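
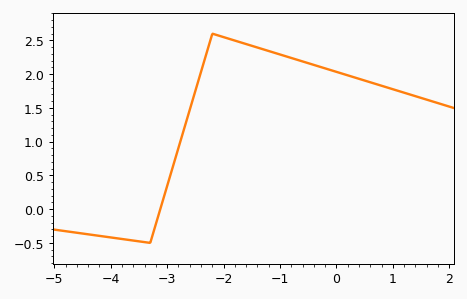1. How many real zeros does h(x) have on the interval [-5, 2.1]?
1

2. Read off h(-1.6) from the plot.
2.45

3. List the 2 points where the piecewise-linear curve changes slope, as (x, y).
(-3.3, -0.5); (-2.2, 2.6)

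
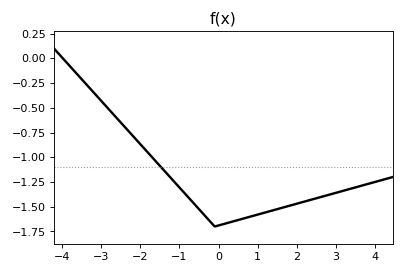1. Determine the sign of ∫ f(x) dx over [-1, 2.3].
negative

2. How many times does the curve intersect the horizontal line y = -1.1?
1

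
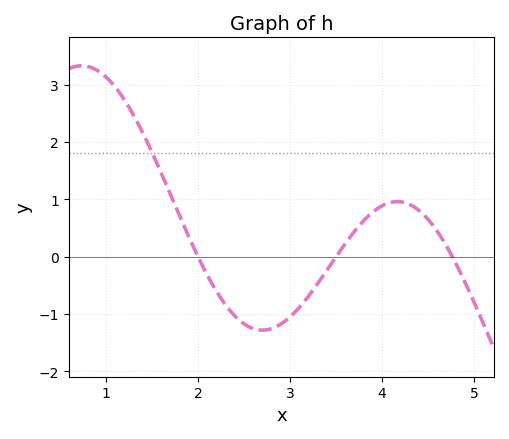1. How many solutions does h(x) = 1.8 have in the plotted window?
1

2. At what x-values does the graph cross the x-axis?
2, 3.5, 4.8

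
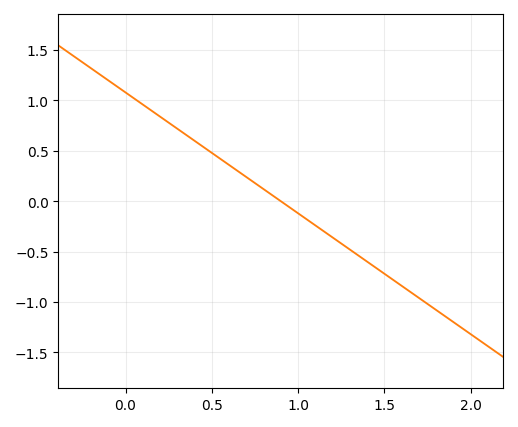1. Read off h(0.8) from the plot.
0.1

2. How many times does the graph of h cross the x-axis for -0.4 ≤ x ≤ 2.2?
1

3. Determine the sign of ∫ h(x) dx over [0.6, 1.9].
negative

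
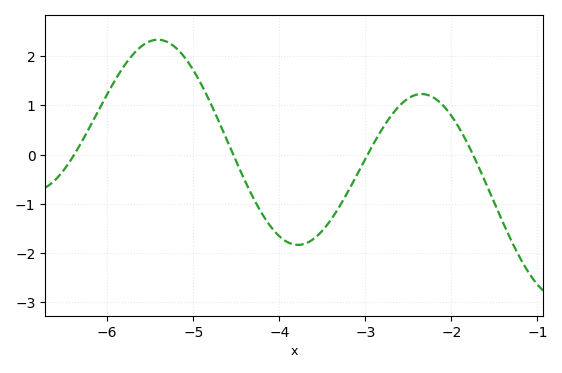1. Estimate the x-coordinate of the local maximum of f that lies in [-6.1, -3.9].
-5.4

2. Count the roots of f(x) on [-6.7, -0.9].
4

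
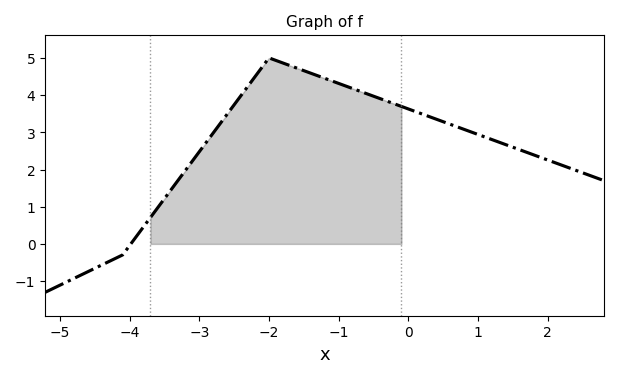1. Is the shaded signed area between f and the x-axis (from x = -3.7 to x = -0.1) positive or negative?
positive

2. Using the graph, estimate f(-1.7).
4.8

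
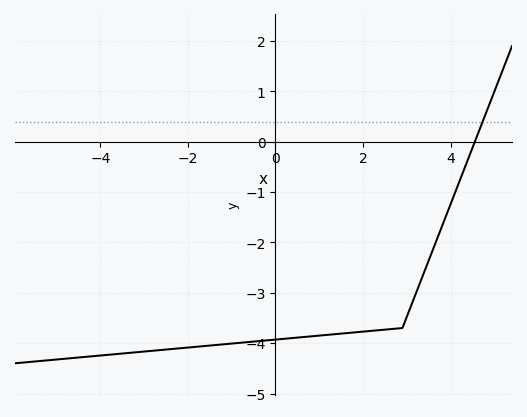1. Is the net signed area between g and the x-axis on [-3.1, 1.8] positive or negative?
negative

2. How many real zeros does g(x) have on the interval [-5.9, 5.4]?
1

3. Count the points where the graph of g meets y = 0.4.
1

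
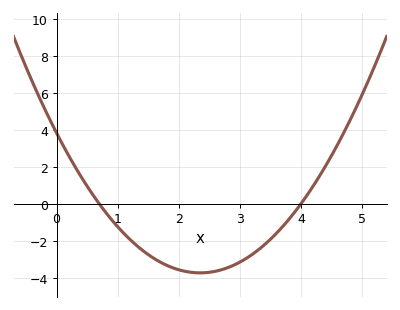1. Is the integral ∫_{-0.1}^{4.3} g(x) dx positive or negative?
negative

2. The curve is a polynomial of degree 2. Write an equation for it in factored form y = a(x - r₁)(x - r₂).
y = 1.37(x - 0.7)(x - 4)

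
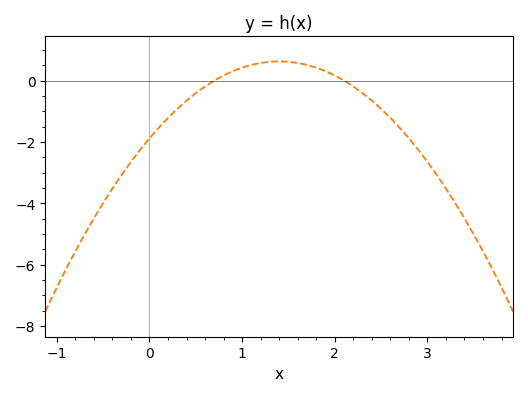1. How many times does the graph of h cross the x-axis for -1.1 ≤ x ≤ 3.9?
2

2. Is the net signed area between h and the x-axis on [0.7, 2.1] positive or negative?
positive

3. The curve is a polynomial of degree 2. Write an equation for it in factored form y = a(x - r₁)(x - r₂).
y = -1.28(x - 0.7)(x - 2.1)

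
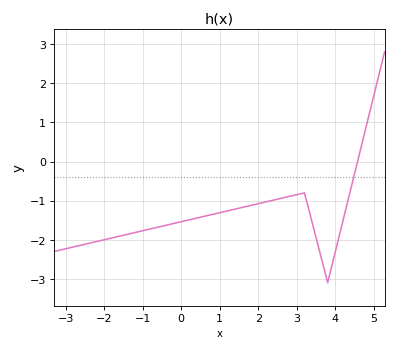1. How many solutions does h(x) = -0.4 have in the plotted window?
1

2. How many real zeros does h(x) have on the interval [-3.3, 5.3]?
1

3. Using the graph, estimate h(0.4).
-1.4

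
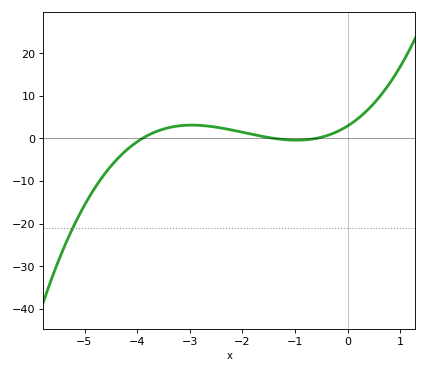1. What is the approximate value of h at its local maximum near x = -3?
3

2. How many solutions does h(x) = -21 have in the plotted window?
1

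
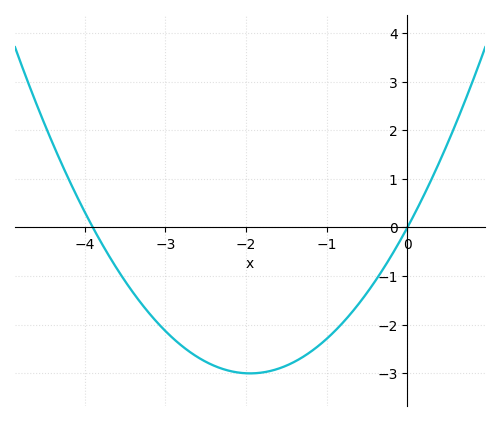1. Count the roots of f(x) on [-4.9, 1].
2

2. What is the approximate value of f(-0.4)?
-1.1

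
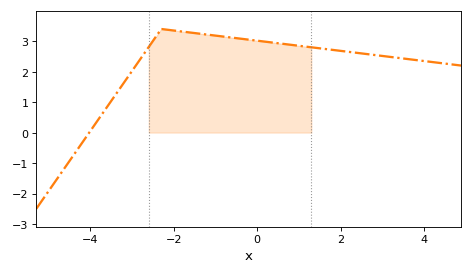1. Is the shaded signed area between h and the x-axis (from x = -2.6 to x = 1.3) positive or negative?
positive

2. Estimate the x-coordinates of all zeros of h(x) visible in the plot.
-4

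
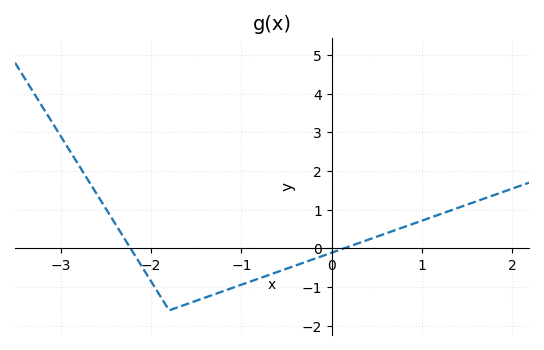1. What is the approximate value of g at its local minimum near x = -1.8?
-1.6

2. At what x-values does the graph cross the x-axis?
-2.2, 0.1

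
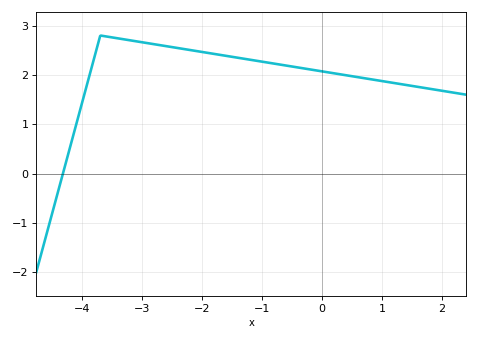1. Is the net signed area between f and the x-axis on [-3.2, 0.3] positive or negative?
positive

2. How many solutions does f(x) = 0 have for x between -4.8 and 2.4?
1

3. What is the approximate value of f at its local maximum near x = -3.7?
2.8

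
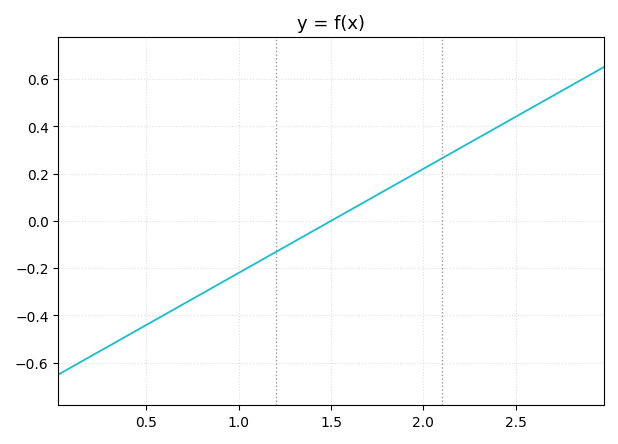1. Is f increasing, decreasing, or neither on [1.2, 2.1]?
increasing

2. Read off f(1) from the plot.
-0.22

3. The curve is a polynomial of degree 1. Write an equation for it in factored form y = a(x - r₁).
y = 0.44(x - 1.5)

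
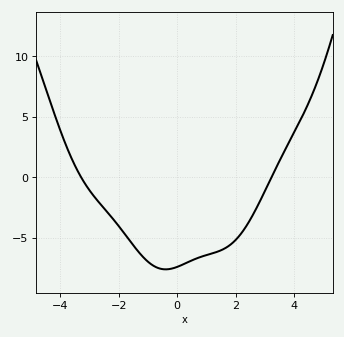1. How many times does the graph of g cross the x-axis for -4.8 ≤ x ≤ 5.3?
2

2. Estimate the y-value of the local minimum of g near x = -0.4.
-7.5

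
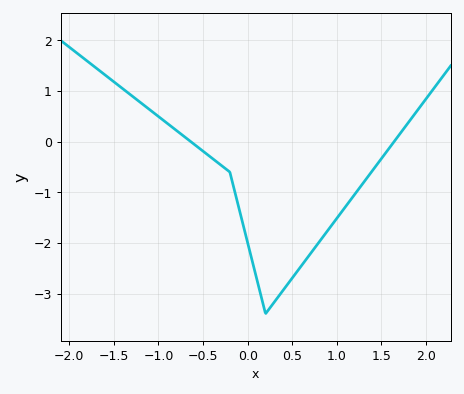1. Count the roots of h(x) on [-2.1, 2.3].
2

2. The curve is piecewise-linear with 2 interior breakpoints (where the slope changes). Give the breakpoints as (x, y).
(-0.2, -0.6); (0.2, -3.4)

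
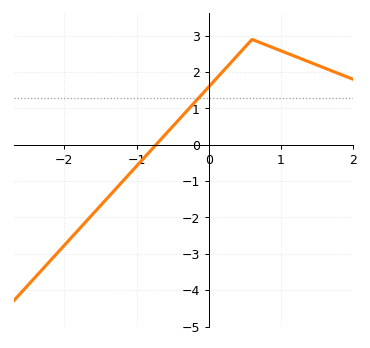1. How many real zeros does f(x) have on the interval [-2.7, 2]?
1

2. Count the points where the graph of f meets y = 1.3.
1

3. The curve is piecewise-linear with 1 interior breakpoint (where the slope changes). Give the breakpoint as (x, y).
(0.6, 2.9)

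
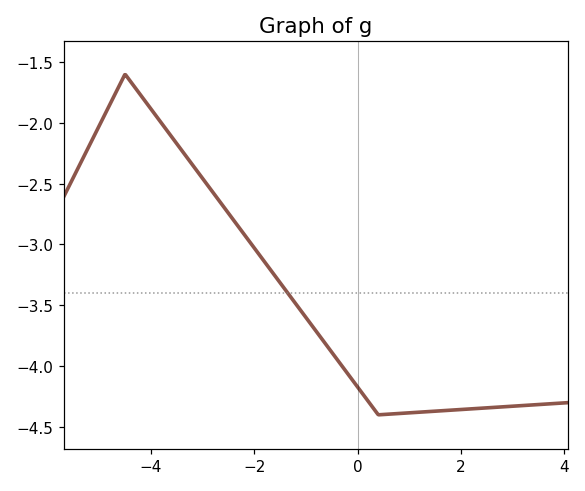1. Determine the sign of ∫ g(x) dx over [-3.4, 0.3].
negative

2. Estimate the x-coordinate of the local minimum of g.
0.4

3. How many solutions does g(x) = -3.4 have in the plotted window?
1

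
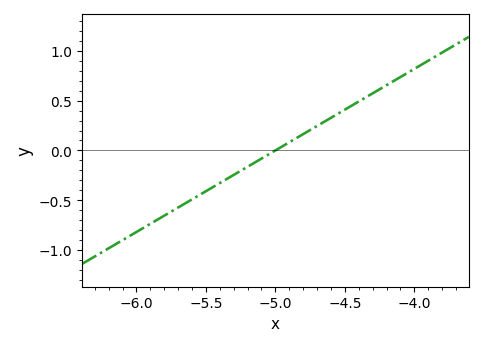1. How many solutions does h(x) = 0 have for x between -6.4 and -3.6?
1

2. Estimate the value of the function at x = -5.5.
-0.4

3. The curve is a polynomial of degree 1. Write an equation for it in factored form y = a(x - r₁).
y = 0.82(x + 5)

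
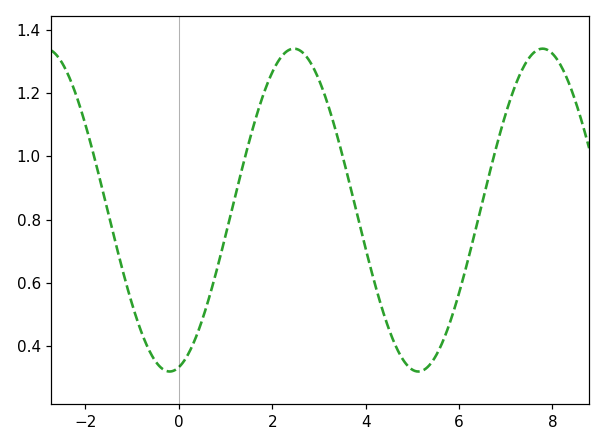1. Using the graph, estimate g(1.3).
0.929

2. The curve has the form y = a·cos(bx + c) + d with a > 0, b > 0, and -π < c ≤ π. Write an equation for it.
y = 0.51cos(1.18x - 2.91) + 0.83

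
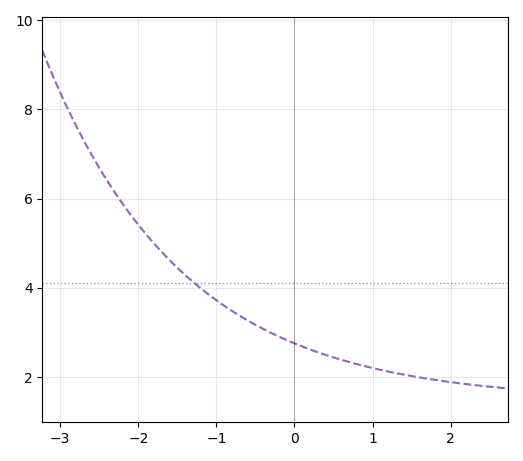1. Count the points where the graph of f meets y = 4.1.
1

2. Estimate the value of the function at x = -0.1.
2.8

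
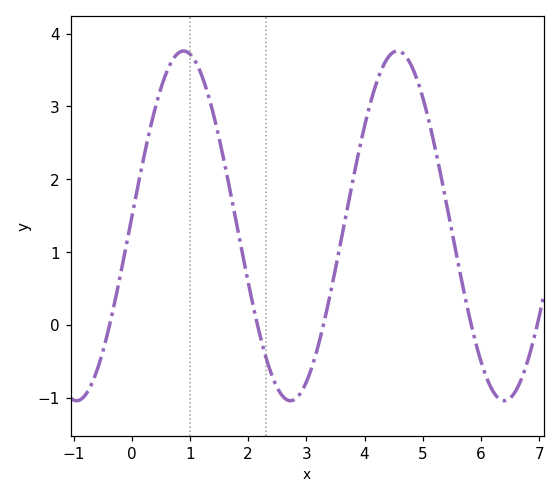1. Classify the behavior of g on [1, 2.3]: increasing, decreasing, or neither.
decreasing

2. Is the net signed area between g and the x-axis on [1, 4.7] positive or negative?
positive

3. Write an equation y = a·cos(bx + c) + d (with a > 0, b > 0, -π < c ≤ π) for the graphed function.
y = 2.4cos(1.7x - 1.5) + 1.36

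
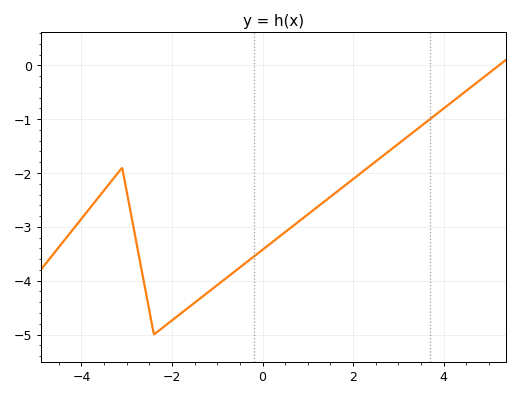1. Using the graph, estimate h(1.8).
-2.24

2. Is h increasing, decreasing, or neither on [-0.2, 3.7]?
increasing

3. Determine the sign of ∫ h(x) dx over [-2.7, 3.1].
negative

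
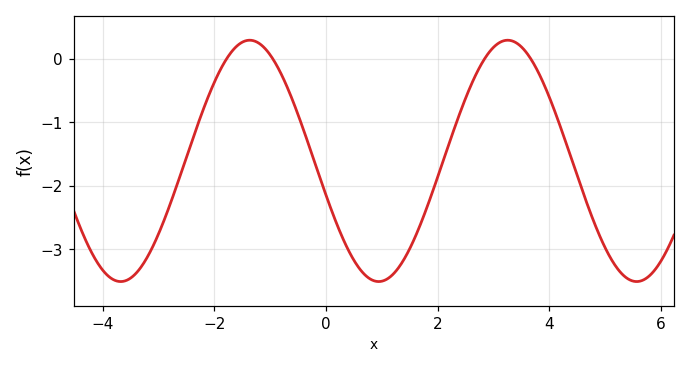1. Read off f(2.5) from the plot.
-0.6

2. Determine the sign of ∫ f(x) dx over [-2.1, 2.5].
negative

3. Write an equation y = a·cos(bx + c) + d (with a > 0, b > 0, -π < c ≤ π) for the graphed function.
y = 1.9cos(1.4x + 1.9) - 1.61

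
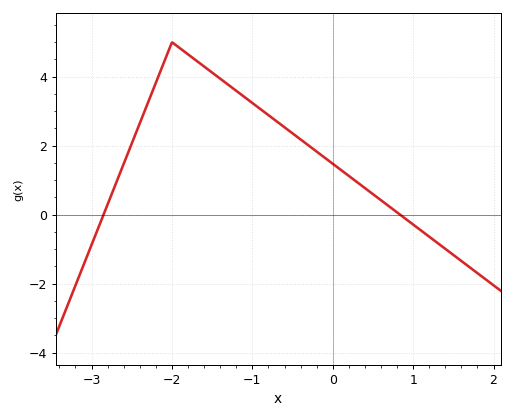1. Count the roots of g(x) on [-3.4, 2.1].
2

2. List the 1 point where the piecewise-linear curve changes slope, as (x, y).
(-2, 5)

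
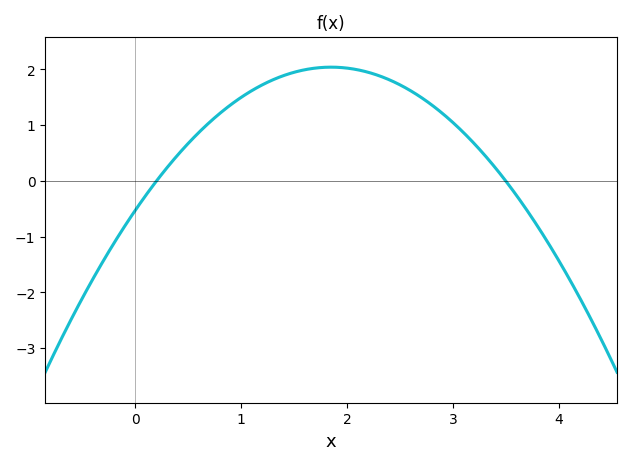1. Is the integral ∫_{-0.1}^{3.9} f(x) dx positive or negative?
positive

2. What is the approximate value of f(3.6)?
-0.255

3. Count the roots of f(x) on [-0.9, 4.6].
2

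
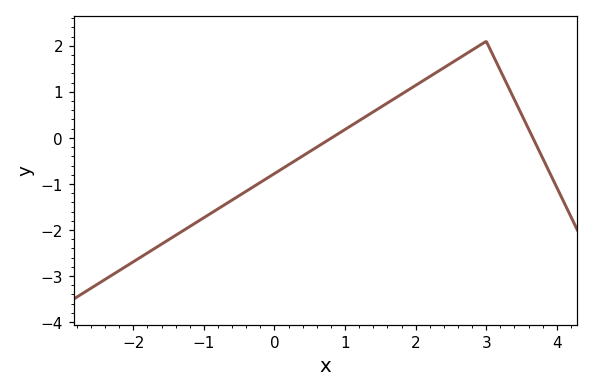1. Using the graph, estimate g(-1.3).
-2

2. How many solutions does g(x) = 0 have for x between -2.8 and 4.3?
2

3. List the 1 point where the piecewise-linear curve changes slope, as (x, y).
(3, 2.1)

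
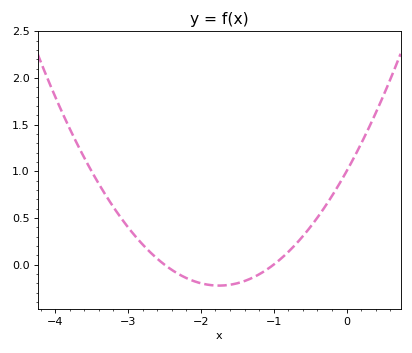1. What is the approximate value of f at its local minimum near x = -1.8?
-0.225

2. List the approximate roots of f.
-2.5, -1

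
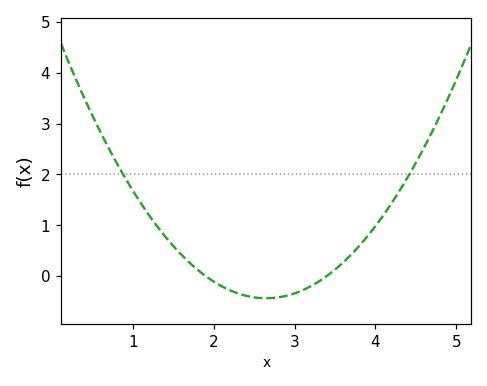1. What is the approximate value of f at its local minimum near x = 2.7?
-0.4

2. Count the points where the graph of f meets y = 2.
2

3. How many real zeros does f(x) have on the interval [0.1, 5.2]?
2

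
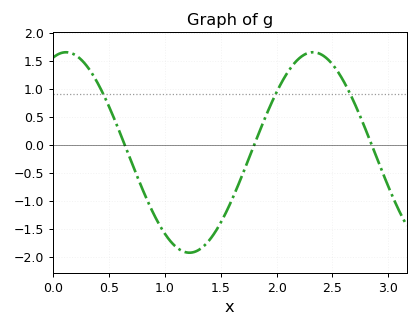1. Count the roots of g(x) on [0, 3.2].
3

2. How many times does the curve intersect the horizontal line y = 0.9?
3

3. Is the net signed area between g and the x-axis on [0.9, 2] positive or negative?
negative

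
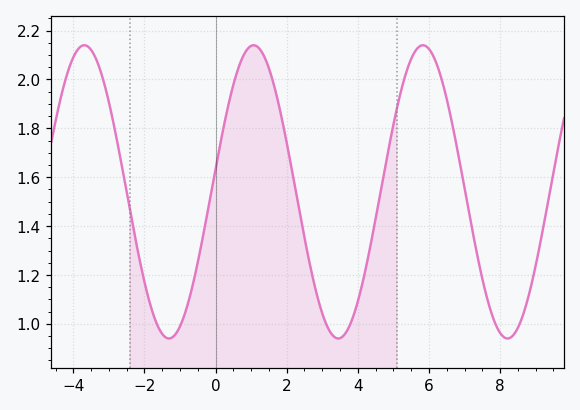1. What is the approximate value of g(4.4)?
1.35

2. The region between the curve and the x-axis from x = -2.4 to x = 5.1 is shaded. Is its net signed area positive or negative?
positive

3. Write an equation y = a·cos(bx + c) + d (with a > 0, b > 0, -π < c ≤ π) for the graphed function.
y = 0.6cos(1.32x - 1.41) + 1.54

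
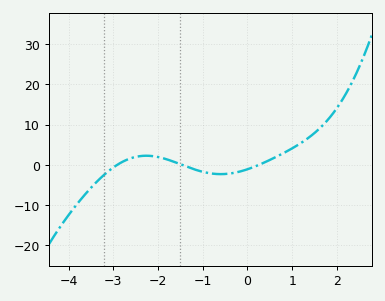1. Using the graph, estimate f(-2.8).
1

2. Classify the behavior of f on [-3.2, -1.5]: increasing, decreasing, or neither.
neither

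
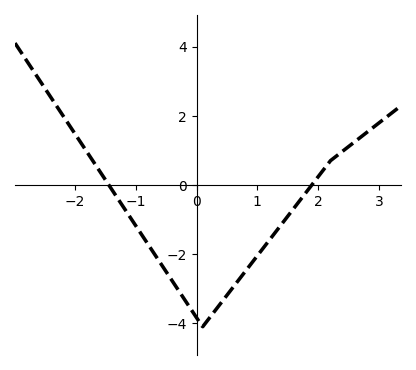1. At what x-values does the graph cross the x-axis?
-1.4, 1.9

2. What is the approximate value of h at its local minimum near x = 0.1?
-4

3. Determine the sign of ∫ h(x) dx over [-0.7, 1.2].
negative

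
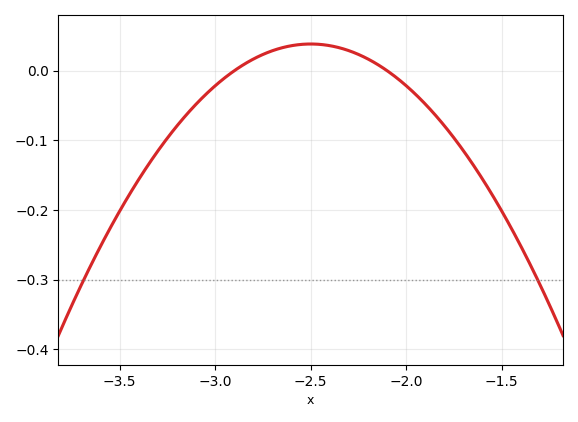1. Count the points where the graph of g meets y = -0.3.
2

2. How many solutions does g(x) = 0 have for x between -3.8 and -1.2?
2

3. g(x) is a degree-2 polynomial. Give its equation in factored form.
y = -0.24(x + 2.9)(x + 2.1)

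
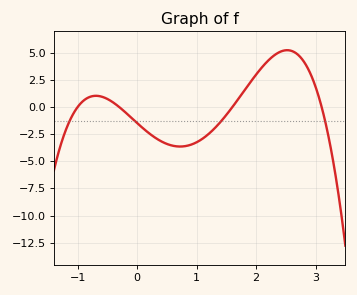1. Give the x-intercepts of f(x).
-1, -0.3, 1.6, 3.1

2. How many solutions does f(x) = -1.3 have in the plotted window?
4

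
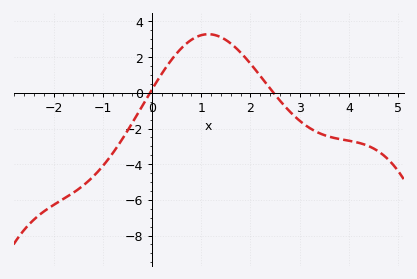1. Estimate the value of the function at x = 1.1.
3.28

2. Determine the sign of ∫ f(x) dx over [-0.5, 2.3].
positive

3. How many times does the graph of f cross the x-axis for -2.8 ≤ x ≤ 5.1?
2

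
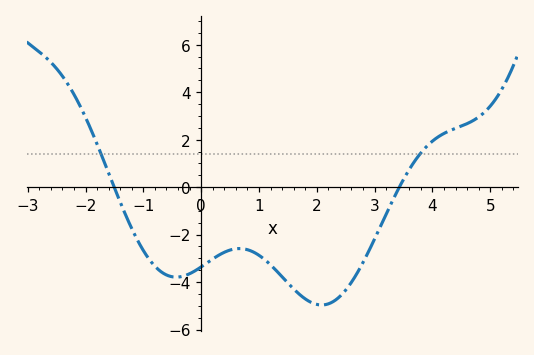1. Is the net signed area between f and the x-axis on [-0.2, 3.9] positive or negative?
negative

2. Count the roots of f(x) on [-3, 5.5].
2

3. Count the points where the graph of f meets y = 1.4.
2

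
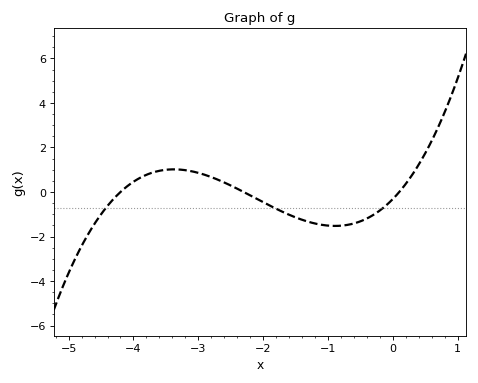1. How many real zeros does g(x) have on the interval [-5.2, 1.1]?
3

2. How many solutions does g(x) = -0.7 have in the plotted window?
3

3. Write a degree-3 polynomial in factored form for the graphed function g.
y = 0.33(x + 4.2)(x + 2.3)(x - 0.1)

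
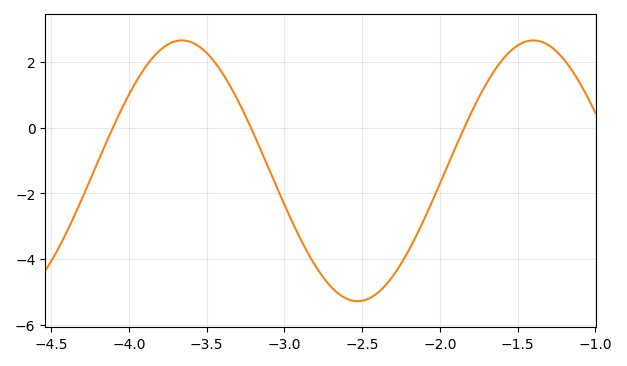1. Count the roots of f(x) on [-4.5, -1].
3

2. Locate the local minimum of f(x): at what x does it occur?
-2.53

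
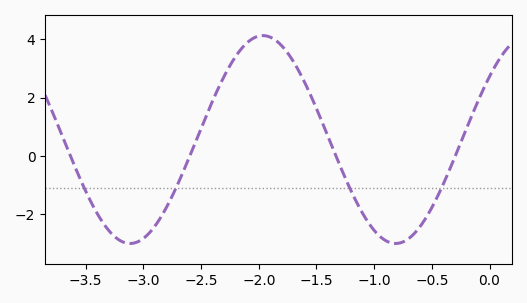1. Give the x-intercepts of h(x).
-3.6, -2.6, -1.3, -0.3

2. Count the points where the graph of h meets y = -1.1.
4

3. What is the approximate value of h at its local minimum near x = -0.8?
-3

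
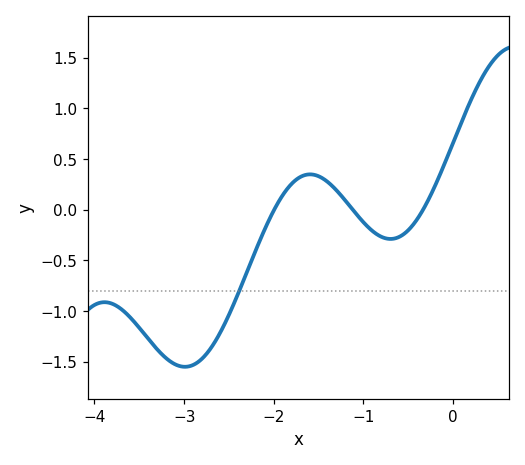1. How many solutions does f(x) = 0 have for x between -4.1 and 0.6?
3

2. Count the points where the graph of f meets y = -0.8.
1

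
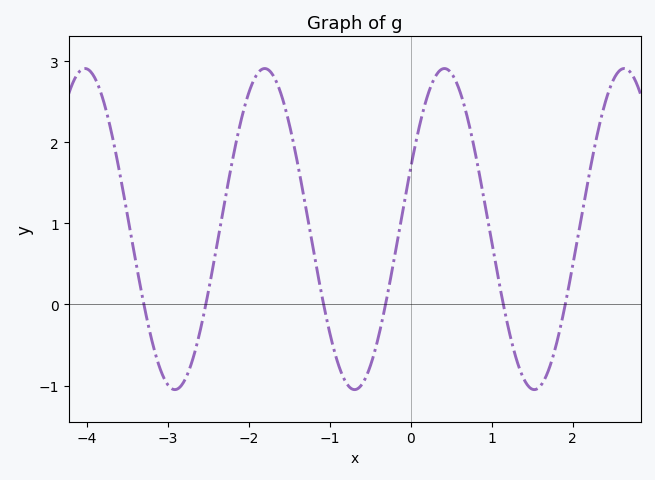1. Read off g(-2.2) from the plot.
1.79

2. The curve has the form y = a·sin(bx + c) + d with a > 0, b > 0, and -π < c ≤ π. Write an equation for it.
y = 1.98sin(2.83x + 0.392) + 0.93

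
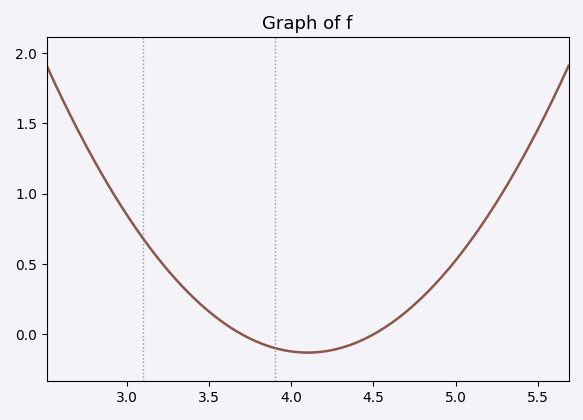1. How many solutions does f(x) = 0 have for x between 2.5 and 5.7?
2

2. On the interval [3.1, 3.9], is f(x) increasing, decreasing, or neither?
decreasing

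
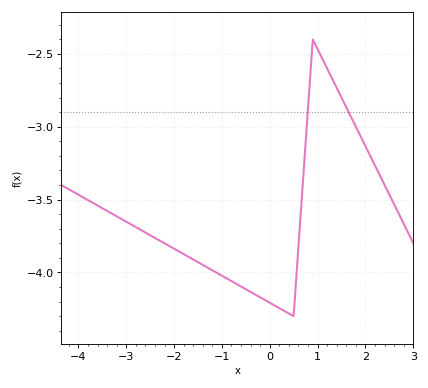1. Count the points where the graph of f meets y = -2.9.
2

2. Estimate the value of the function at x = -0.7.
-4.08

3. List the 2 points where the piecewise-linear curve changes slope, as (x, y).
(0.5, -4.3); (0.9, -2.4)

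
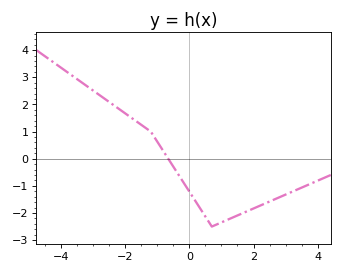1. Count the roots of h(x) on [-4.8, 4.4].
1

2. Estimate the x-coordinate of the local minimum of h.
0.7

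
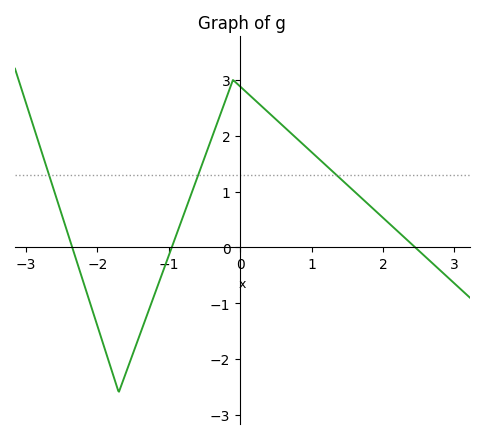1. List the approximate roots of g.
-2.35, -0.957, 2.45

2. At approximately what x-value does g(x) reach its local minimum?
-1.7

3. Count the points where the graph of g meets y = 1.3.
3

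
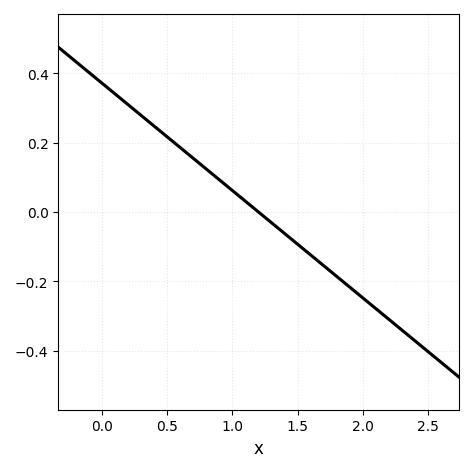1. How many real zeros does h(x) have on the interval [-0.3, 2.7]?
1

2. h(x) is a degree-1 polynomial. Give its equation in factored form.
y = -0.31(x - 1.2)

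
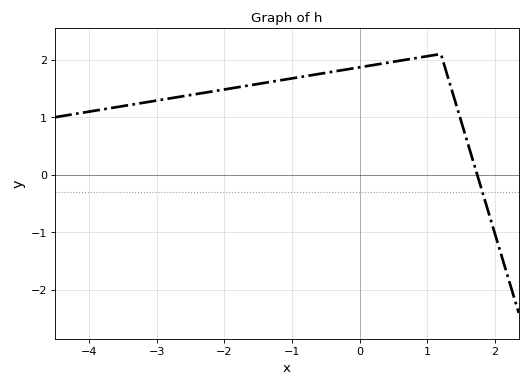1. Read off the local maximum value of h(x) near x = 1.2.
2.1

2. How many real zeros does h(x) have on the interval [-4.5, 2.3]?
1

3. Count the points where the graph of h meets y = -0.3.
1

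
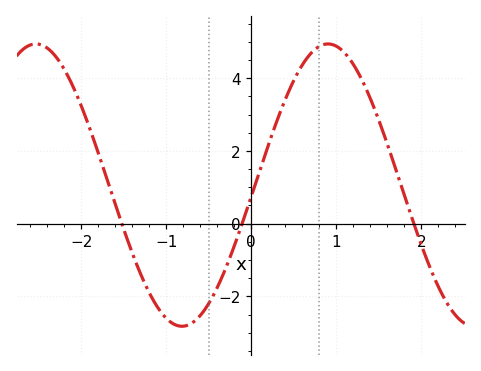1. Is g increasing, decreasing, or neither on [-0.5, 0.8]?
increasing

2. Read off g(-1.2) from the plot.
-1.8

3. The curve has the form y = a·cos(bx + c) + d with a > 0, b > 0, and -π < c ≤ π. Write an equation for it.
y = 3.88cos(1.8x - 1.6) + 1.06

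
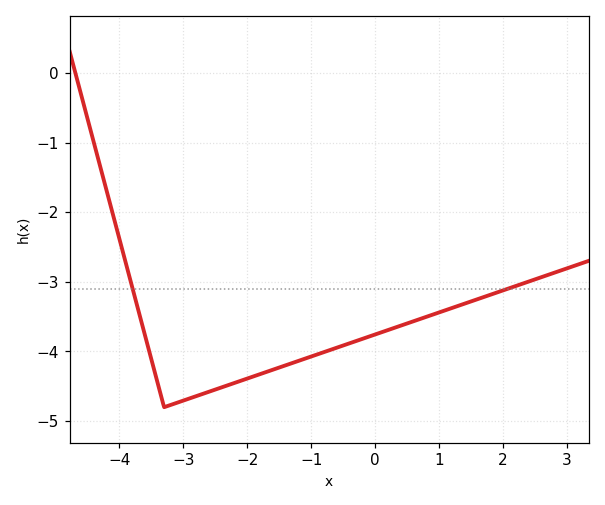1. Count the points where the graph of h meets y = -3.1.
2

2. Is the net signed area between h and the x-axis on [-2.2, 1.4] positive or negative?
negative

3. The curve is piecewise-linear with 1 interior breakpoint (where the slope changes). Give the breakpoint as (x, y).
(-3.3, -4.8)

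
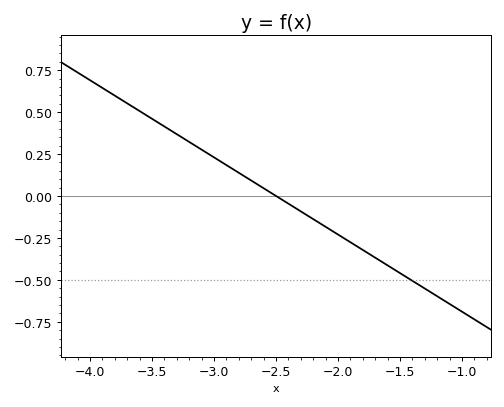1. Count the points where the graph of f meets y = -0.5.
1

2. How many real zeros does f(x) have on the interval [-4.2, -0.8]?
1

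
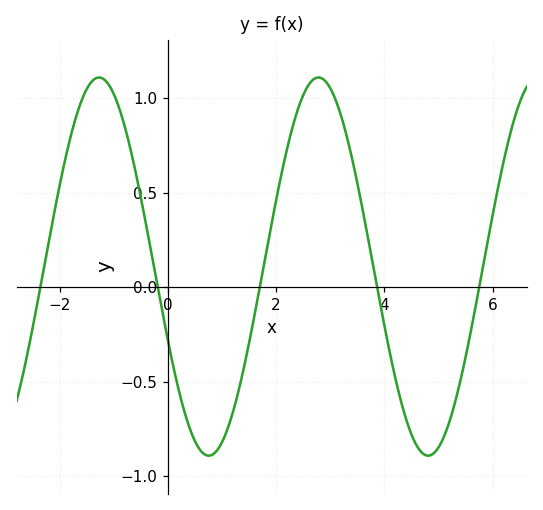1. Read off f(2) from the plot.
0.45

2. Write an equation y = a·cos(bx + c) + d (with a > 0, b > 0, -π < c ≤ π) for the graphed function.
y = 1cos(1.6x + 2) + 0.11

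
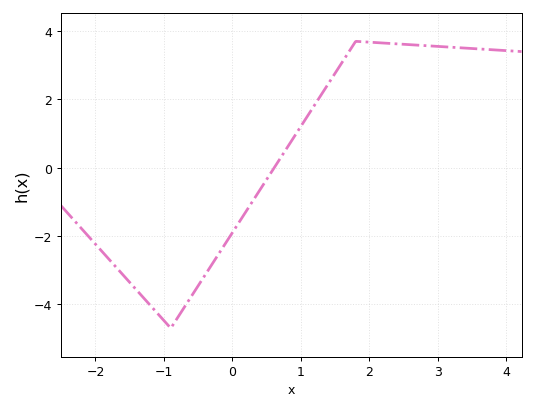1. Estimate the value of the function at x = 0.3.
-0.967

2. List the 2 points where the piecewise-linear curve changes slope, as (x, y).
(-0.9, -4.7); (1.8, 3.7)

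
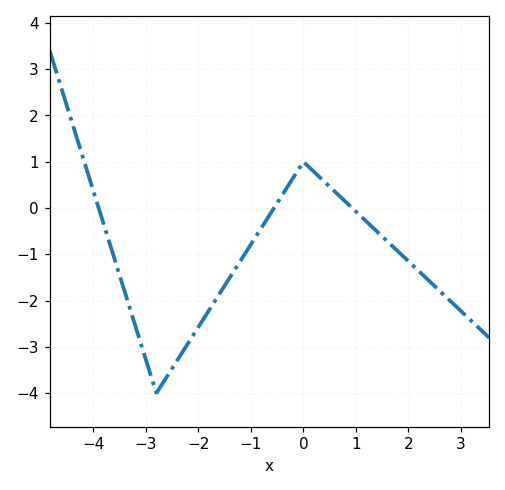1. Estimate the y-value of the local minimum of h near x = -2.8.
-4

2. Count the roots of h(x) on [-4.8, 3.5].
3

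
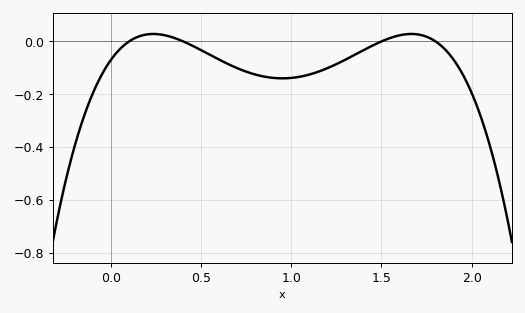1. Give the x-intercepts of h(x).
0.1, 0.4, 1.5, 1.8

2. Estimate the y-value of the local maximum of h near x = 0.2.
0.02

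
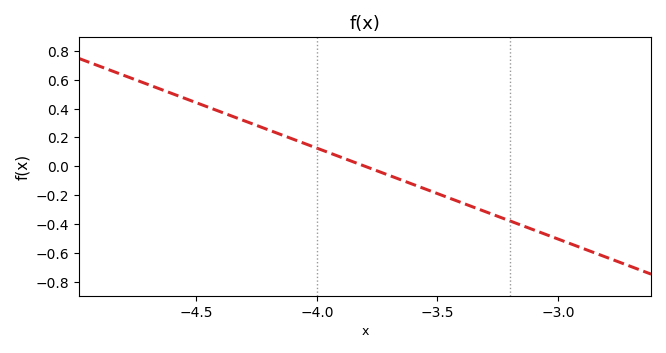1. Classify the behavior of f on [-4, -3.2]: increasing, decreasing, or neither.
decreasing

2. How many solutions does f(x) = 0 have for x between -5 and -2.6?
1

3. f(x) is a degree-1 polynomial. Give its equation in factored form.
y = -0.63(x + 3.8)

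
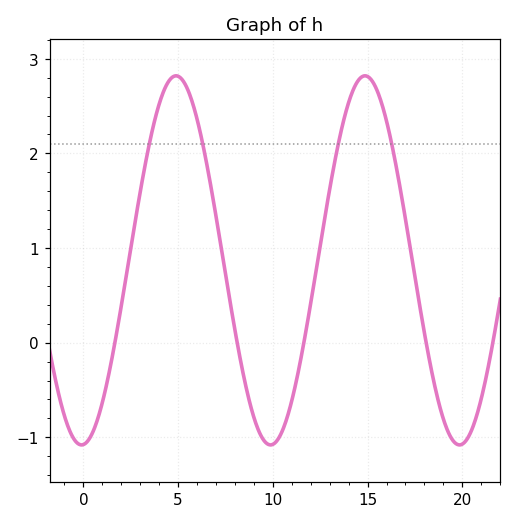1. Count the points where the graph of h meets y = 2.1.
4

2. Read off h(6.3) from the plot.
2.1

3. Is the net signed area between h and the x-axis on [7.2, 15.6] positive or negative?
positive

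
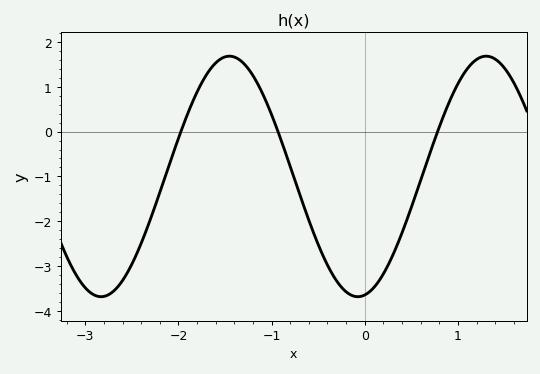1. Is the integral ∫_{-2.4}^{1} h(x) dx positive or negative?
negative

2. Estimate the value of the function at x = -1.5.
1.7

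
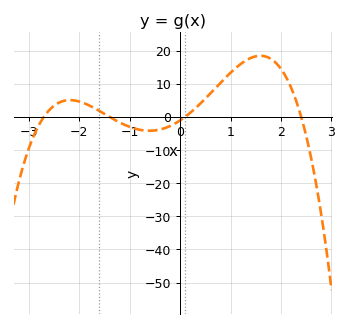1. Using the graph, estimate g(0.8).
10.3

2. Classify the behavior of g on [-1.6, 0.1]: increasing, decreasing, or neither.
neither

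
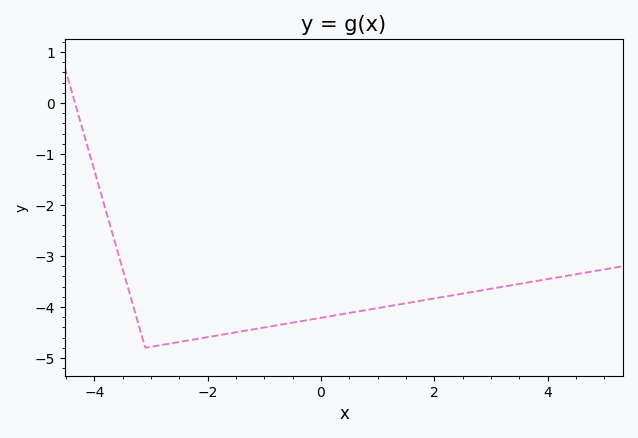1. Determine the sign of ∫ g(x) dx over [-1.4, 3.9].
negative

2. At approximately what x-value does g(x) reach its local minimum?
-3.1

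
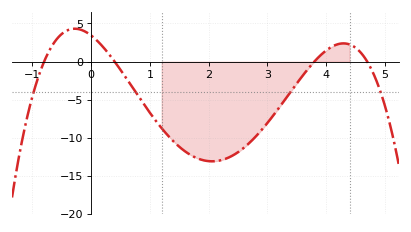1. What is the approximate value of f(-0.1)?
3.93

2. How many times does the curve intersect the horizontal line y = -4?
4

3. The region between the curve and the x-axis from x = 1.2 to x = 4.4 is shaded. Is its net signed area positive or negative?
negative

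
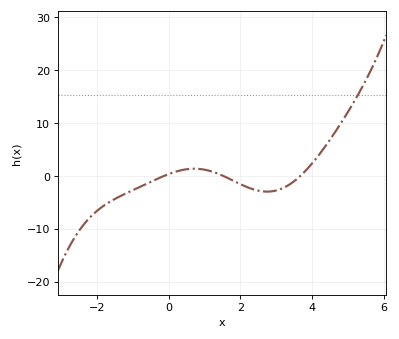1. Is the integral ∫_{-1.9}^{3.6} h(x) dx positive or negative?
negative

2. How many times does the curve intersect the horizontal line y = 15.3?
1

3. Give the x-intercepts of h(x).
-0.2, 1.6, 3.6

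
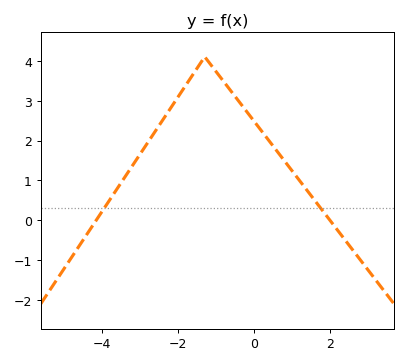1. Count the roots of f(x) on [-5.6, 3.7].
2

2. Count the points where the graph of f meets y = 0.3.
2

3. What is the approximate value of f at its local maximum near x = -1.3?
4.1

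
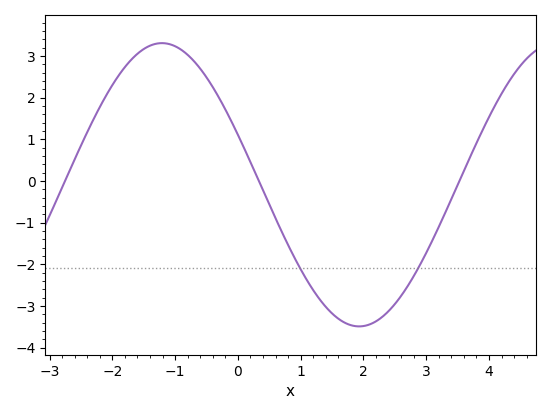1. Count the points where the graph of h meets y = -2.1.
2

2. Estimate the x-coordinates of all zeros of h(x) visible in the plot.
-2.75, 0.334, 3.53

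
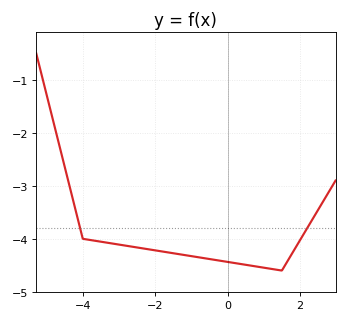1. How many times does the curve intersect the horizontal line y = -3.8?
2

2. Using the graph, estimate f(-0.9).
-4.34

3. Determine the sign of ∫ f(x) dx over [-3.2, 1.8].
negative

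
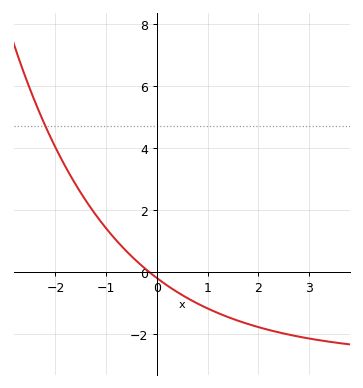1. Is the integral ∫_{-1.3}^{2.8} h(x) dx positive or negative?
negative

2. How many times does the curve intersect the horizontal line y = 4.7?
1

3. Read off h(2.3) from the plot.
-1.9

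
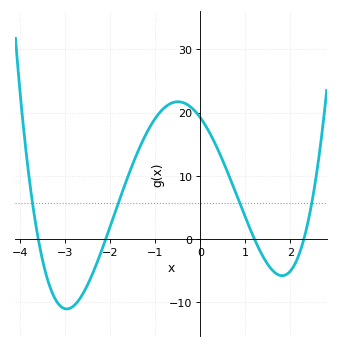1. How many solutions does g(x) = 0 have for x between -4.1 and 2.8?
4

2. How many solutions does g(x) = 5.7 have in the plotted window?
4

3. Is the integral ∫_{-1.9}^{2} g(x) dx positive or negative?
positive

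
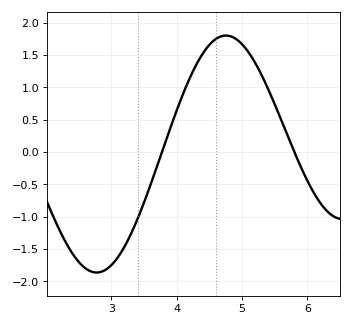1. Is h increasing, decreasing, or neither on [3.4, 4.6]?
increasing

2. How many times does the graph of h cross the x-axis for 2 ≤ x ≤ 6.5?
2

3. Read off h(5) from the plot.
1.67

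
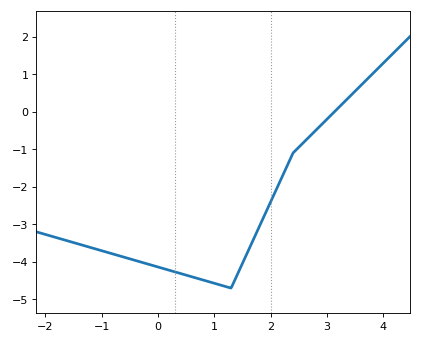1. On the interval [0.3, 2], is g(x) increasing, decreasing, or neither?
neither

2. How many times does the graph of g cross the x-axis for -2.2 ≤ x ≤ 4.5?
1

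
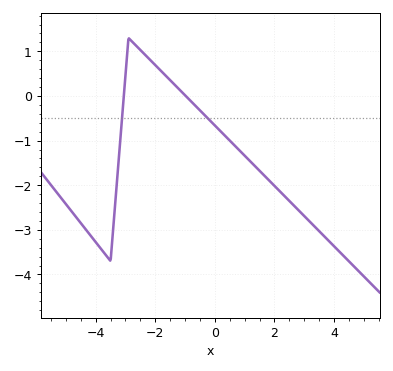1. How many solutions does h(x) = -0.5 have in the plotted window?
2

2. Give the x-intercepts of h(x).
-3, -1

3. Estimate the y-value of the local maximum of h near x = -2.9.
1.3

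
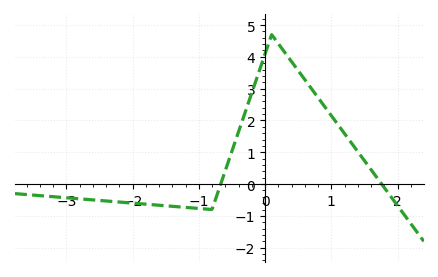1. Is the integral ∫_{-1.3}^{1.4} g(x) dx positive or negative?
positive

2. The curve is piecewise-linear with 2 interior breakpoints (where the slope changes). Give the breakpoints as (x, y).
(-0.8, -0.8); (0.1, 4.7)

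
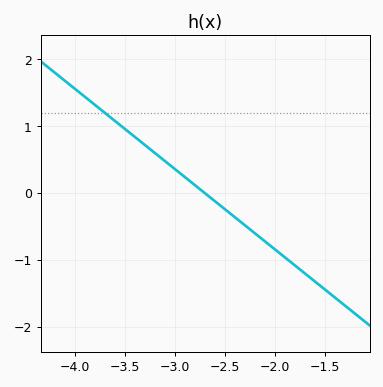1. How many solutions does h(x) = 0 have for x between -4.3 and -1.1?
1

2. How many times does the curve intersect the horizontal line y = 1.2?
1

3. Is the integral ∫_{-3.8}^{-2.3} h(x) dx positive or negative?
positive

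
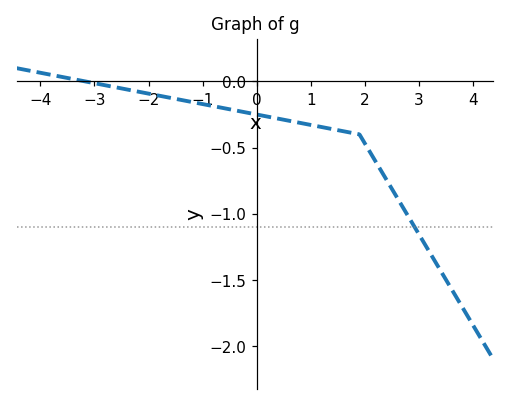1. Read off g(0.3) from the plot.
-0.25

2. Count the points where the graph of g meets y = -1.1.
1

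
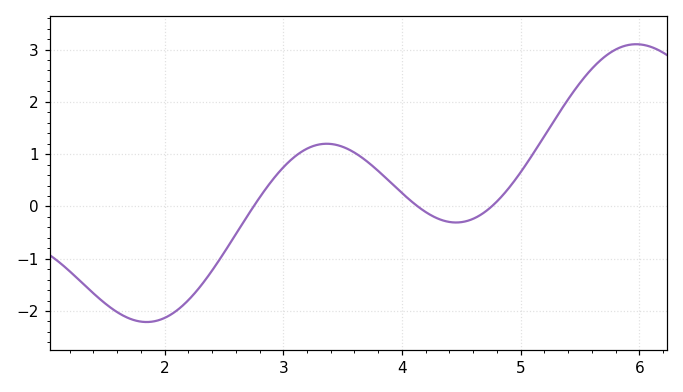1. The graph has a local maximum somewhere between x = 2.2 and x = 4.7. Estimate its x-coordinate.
3.4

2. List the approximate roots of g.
2.7, 4.1, 4.8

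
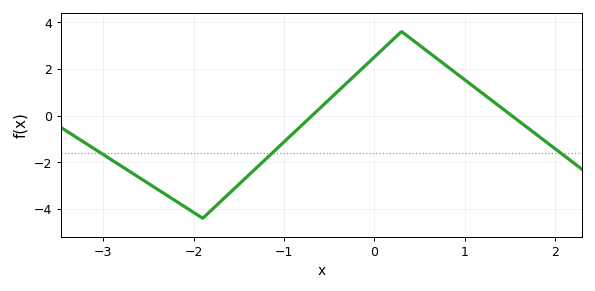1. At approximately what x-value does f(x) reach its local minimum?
-1.9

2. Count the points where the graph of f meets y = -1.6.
3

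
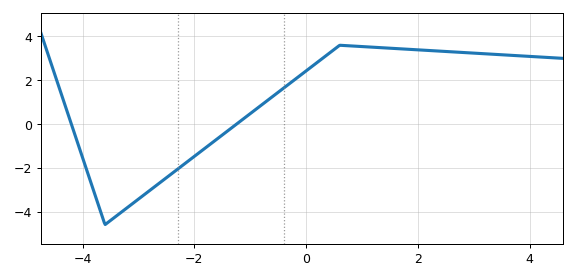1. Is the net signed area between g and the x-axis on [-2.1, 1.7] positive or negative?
positive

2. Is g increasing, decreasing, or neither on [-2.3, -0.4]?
increasing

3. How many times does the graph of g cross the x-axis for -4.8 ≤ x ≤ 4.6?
2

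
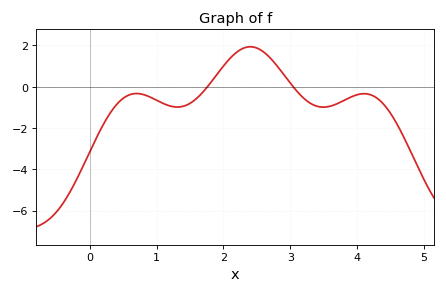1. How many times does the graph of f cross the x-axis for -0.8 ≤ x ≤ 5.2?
2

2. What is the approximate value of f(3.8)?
-0.671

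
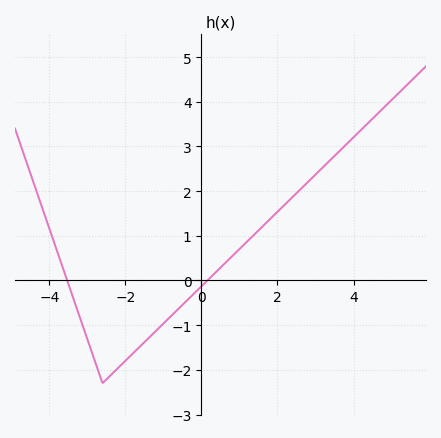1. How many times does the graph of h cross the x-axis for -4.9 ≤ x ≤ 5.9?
2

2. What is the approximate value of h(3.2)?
2.5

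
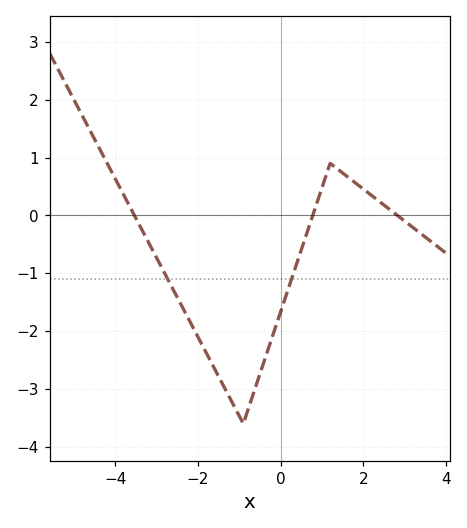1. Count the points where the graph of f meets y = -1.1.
2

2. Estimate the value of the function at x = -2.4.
-1.55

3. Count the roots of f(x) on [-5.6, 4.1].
3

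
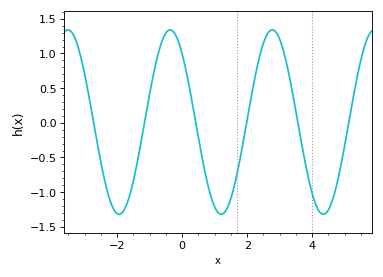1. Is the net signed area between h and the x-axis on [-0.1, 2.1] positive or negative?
negative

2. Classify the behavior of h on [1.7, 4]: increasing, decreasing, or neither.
neither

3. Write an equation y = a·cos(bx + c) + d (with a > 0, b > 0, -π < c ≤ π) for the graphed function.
y = 1.33cos(2x + 0.74) + 0.01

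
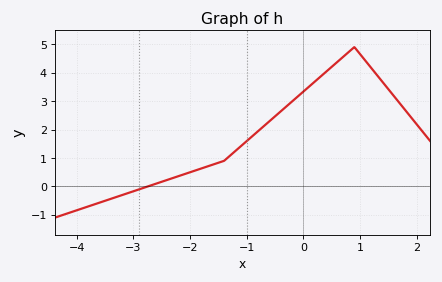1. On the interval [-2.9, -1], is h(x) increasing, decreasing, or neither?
increasing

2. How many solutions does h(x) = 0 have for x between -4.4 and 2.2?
1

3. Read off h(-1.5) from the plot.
0.8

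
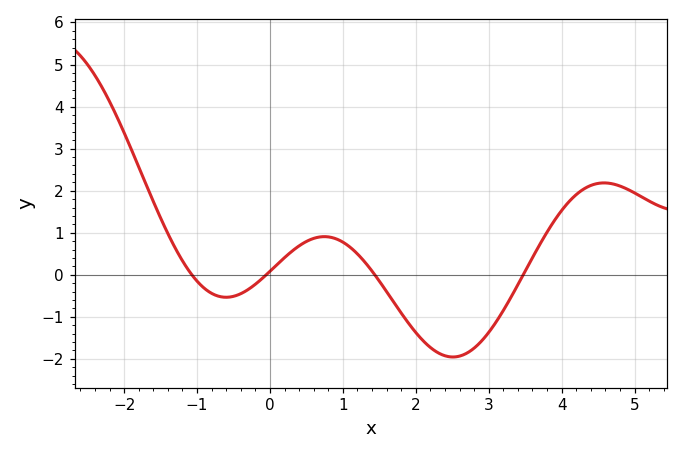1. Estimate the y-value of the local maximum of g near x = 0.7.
0.9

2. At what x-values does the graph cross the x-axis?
-1, 0, 1.4, 3.4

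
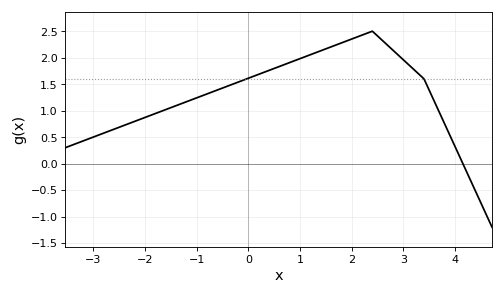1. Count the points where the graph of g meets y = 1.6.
2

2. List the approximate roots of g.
4.2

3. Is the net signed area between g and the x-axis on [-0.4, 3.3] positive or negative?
positive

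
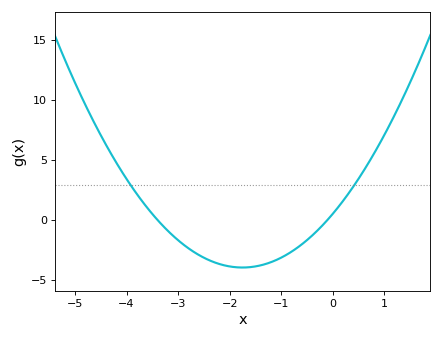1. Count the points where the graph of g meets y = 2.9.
2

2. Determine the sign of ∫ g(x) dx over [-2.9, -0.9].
negative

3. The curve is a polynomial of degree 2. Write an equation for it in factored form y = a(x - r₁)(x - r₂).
y = 1.46(x + 3.4)(x + 0.1)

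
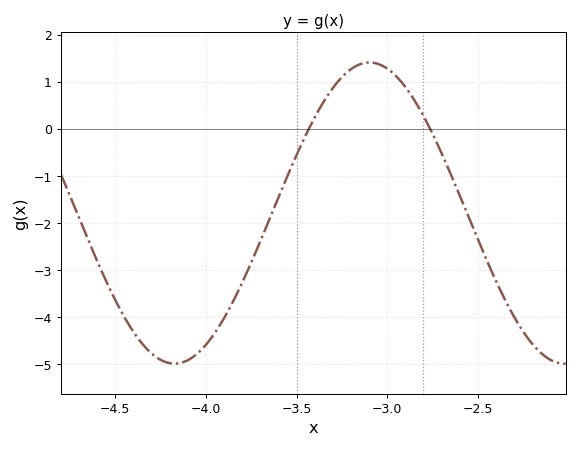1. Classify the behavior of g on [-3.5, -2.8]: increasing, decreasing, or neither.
neither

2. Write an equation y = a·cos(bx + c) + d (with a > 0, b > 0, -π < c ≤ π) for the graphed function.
y = 3.2cos(2.92x + 2.76) - 1.79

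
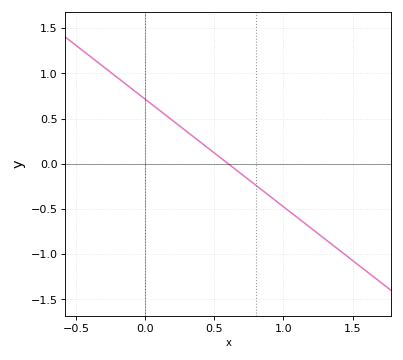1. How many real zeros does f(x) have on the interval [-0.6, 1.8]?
1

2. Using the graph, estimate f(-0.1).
0.85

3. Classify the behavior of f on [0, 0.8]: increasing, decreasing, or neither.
decreasing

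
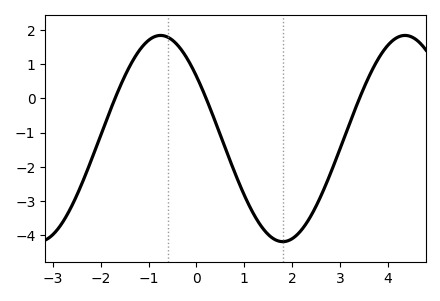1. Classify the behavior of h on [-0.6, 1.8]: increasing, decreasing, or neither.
decreasing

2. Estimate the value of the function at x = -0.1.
0.932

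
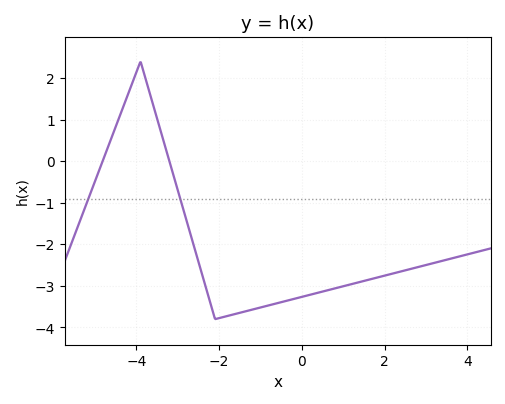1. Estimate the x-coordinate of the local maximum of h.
-3.8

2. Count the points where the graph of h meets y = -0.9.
2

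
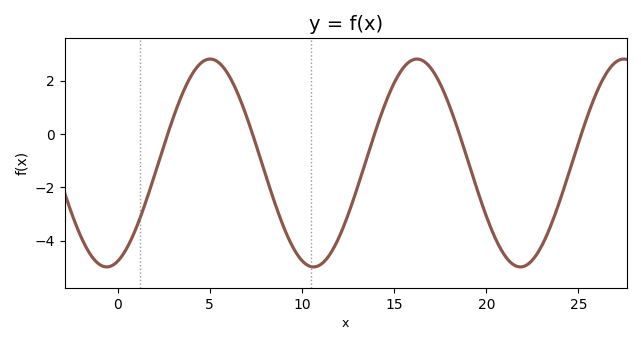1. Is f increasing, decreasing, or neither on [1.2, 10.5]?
neither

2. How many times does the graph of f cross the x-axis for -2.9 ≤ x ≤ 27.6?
5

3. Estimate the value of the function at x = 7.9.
-1.2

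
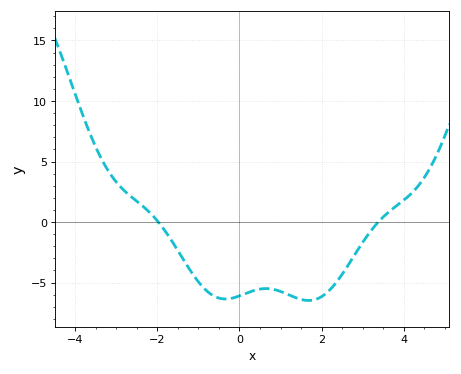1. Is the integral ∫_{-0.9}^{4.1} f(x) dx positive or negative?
negative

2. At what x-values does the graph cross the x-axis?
-1.97, 3.38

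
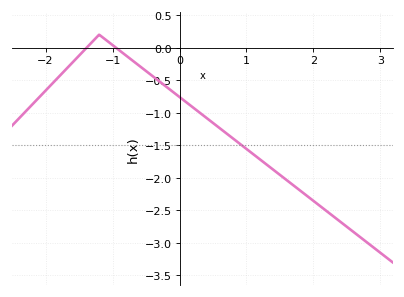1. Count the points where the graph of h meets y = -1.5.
1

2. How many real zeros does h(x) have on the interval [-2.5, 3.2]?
2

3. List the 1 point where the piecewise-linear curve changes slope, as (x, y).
(-1.2, 0.2)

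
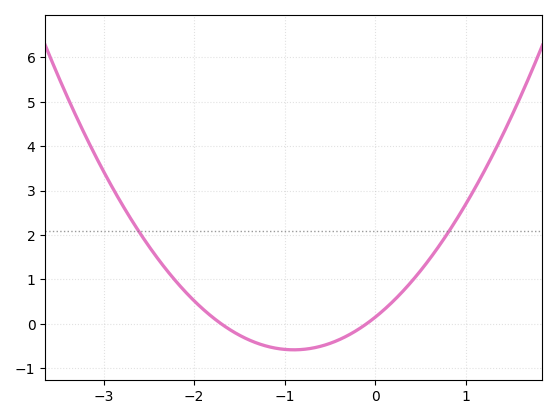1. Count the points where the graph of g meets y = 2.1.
2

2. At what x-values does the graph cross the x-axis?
-1.7, -0.1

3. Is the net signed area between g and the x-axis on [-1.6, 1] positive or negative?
positive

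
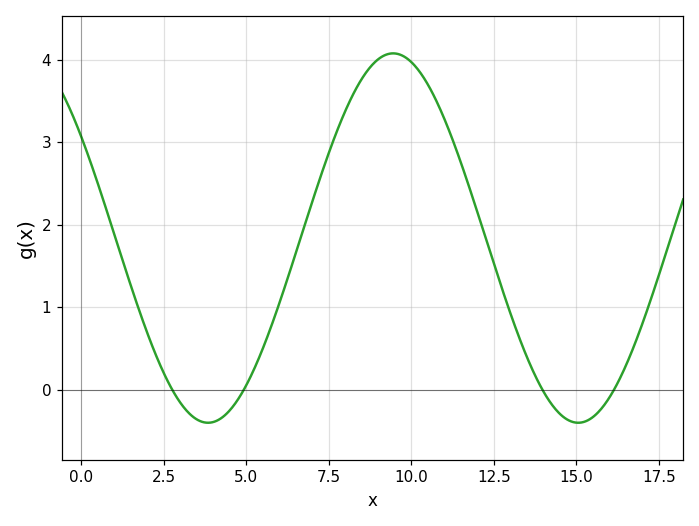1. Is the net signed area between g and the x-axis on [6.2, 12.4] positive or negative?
positive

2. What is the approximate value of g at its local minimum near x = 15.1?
-0.4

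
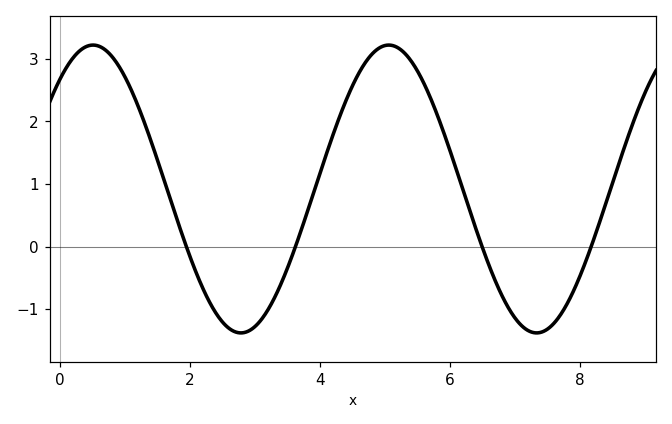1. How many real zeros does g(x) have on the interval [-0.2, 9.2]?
4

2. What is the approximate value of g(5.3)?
3.09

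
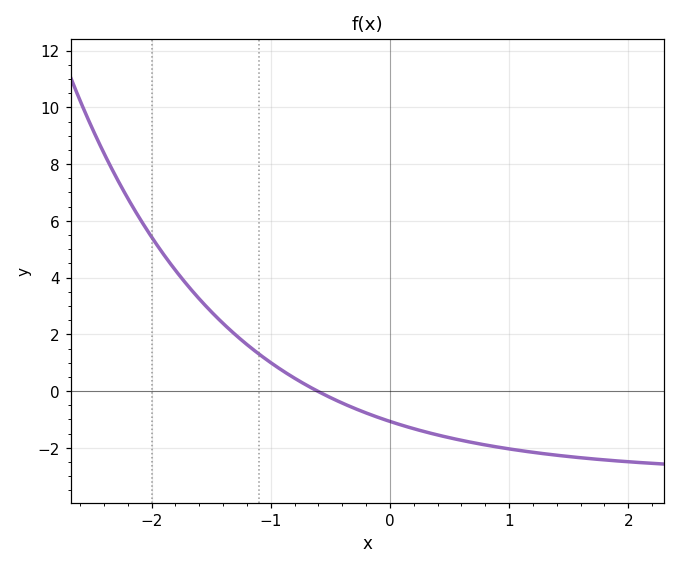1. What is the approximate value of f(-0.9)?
0.8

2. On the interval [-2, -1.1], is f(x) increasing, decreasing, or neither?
decreasing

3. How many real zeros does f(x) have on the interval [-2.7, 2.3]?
1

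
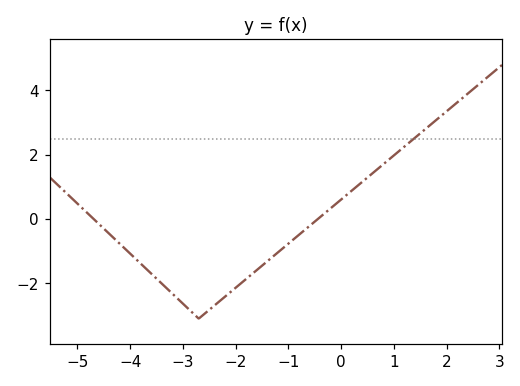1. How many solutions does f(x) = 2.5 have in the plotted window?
1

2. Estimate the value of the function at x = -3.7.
-1.6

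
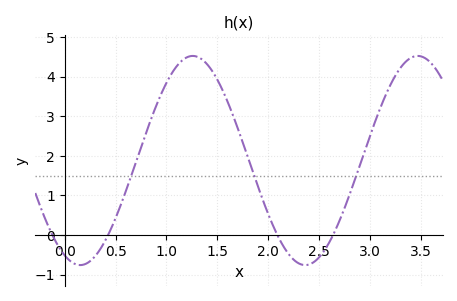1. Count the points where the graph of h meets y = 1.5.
3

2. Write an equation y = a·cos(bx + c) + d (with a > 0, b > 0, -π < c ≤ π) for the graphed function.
y = 2.64cos(2.84x + 2.71) + 1.88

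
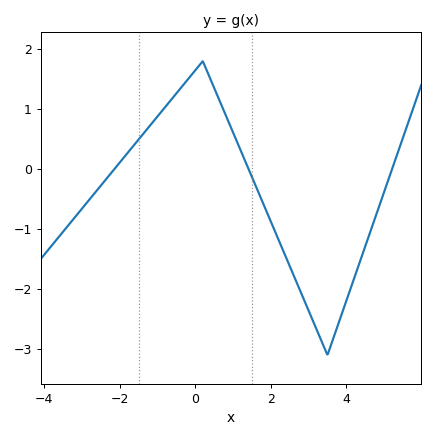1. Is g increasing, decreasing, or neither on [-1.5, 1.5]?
neither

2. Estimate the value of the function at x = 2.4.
-1.5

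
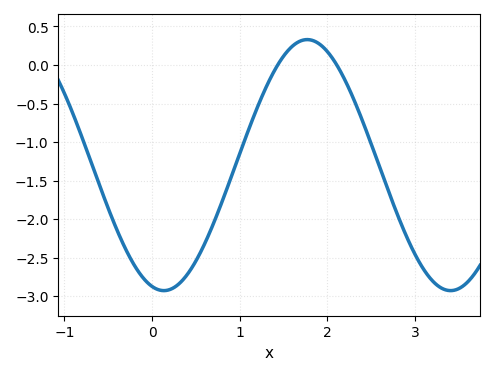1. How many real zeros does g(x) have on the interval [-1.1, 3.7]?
2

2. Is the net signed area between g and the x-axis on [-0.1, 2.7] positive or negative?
negative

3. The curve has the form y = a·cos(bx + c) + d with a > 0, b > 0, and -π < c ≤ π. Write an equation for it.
y = 1.63cos(1.92x + 2.88) - 1.3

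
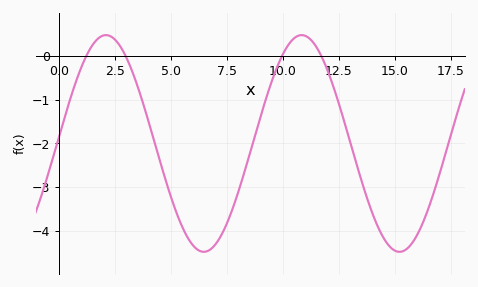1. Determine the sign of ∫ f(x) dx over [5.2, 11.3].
negative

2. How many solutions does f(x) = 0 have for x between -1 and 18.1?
4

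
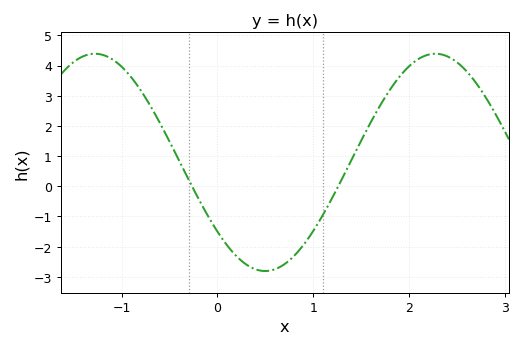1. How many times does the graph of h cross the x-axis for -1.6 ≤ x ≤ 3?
2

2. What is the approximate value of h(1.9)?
3.64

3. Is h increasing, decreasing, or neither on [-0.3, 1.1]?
neither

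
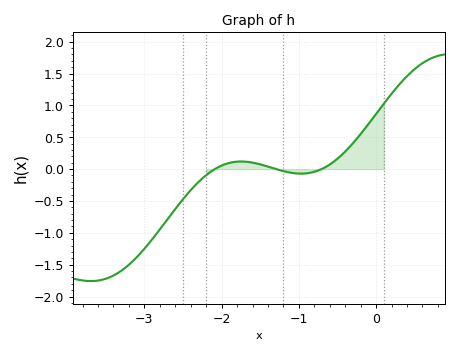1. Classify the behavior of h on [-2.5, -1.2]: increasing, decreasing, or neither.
neither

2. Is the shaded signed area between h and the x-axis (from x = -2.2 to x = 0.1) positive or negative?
positive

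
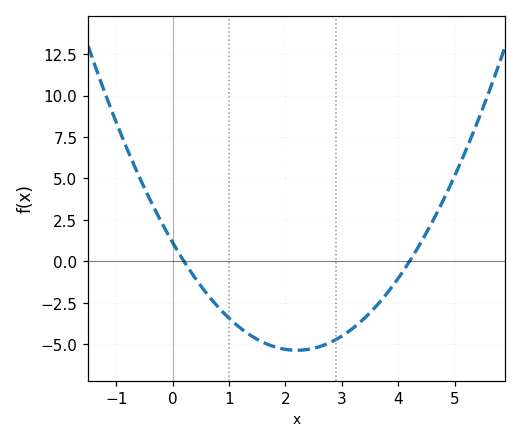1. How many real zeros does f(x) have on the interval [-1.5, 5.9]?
2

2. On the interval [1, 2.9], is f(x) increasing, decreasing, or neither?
neither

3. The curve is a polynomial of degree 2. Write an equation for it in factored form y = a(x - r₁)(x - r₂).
y = 1.34(x - 0.2)(x - 4.2)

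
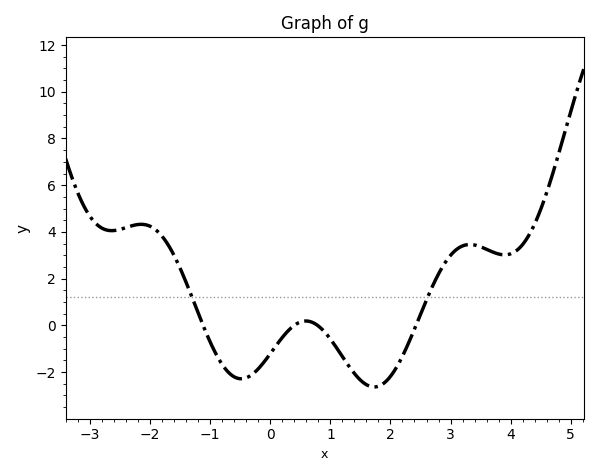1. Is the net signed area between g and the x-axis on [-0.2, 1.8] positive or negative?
negative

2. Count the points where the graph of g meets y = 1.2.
2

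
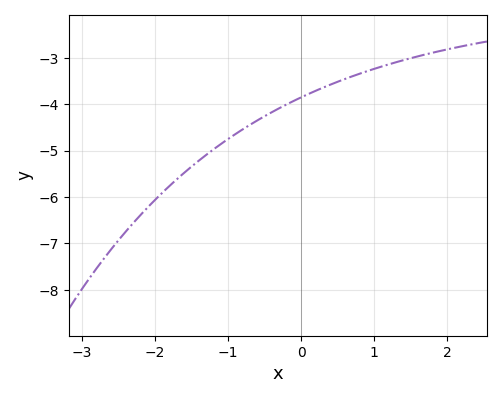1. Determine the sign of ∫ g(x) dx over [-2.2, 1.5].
negative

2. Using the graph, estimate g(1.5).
-3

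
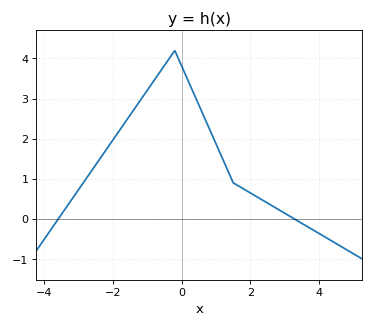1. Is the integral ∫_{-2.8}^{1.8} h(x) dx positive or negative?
positive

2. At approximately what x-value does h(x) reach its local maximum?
-0.201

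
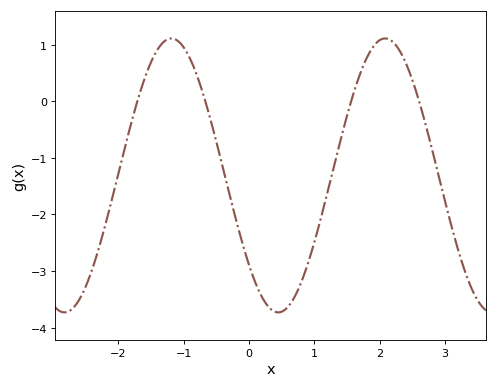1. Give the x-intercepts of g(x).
-1.7, -0.7, 1.6, 2.6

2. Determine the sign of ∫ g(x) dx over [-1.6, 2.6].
negative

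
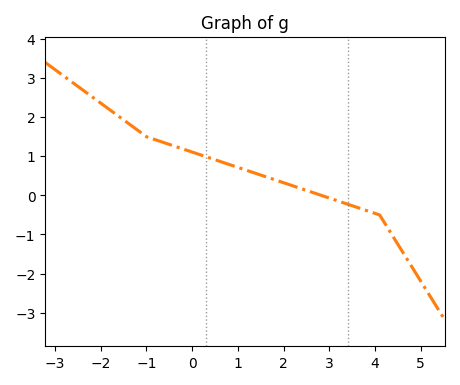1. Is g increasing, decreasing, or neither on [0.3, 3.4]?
decreasing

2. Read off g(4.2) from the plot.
-0.688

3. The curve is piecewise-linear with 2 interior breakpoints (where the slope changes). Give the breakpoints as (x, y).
(-1, 1.5); (4.1, -0.5)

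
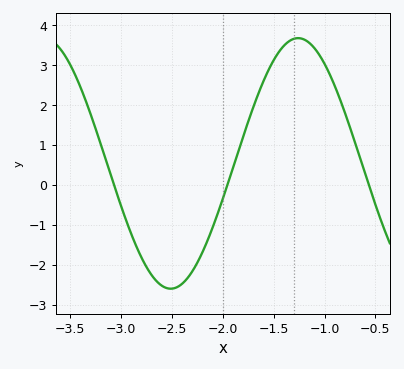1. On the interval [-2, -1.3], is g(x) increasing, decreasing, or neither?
increasing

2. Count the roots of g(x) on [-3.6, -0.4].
3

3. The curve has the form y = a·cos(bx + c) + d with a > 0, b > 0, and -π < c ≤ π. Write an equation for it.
y = 3.14cos(2.5x - 3.1) + 0.54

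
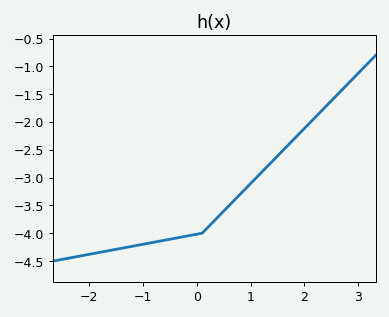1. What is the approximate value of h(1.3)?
-2.8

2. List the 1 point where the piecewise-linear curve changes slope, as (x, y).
(0.1, -4)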